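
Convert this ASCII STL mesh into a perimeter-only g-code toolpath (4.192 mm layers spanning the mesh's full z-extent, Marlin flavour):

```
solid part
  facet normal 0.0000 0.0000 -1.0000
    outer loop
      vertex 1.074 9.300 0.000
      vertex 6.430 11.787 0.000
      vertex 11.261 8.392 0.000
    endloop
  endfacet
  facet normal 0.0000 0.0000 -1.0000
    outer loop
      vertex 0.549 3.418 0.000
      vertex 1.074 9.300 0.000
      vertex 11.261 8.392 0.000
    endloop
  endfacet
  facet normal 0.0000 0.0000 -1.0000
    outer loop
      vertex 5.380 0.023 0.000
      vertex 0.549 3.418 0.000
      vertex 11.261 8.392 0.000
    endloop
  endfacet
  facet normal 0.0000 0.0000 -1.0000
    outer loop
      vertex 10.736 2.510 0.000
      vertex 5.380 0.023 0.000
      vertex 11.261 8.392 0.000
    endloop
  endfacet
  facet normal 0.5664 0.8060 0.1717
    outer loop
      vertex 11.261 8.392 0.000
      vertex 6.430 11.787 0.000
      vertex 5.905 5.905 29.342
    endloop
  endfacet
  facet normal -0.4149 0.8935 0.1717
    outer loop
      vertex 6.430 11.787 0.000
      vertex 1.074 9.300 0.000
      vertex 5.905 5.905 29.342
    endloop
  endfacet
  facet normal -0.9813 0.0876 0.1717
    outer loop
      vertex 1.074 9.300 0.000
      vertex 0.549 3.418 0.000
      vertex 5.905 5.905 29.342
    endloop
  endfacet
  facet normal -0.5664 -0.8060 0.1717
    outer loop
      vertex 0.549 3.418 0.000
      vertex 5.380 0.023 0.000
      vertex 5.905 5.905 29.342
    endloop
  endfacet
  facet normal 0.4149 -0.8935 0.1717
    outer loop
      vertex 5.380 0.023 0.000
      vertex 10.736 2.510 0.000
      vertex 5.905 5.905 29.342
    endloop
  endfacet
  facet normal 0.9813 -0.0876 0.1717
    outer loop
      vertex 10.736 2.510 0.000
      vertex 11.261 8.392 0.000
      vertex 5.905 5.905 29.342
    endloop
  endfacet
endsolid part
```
; perimeter-only toolpath
G21 ; units = mm
G90 ; absolute positioning
G28 ; home
; layer 1
G0 Z4.192
G0 X10.496 Y8.037
G1 X6.355 Y10.947
G1 X1.764 Y8.815
G1 X1.314 Y3.773
G1 X5.455 Y0.863
G1 X10.046 Y2.995
G1 X10.496 Y8.037
; layer 2
G0 Z8.383
G0 X9.731 Y7.681
G1 X6.280 Y10.106
G1 X2.454 Y8.330
G1 X2.079 Y4.129
G1 X5.530 Y1.704
G1 X9.356 Y3.480
G1 X9.731 Y7.681
; layer 3
G0 Z12.575
G0 X8.966 Y7.326
G1 X6.205 Y9.266
G1 X3.144 Y7.845
G1 X2.844 Y4.484
G1 X5.605 Y2.544
G1 X8.666 Y3.965
G1 X8.966 Y7.326
; layer 4
G0 Z16.767
G0 X8.200 Y6.971
G1 X6.130 Y8.426
G1 X3.835 Y7.360
G1 X3.610 Y4.839
G1 X5.680 Y3.384
G1 X7.975 Y4.450
G1 X8.200 Y6.971
; layer 5
G0 Z20.959
G0 X7.435 Y6.616
G1 X6.055 Y7.586
G1 X4.525 Y6.875
G1 X4.375 Y5.194
G1 X5.755 Y4.224
G1 X7.285 Y4.935
G1 X7.435 Y6.616
; layer 6
G0 Z25.150
G0 X6.670 Y6.260
G1 X5.980 Y6.745
G1 X5.215 Y6.390
G1 X5.140 Y5.550
G1 X5.830 Y5.065
G1 X6.595 Y5.420
G1 X6.670 Y6.260
M2 ; end

The solid is a regular 6-sided pyramid, base circumscribed radius ≈ 5.91 mm, apex at z ≈ 29.3 mm. Slicing at Δz = 4.192 mm — 7 equal slices spanning the solid's height, so layer i sits at z = i·h/7 — gives 6 non-empty perimeters. Each is a 6-segment closed polygon; G0 lifts to the layer z and rapids to the start vertex, then G1 traces the edges. The cross-section shrinks linearly with z (the slice at the apex is degenerate and omitted).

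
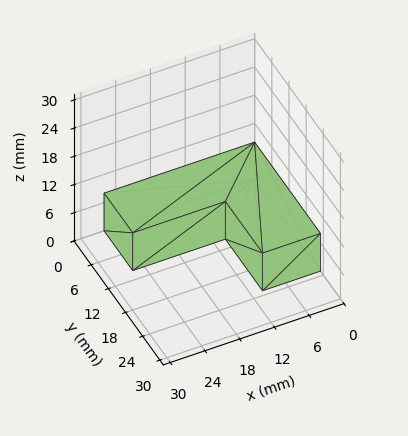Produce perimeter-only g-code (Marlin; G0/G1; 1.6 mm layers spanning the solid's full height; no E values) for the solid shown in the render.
Reading the render: the shape is an L-shaped prism: outer 26 × 23 mm, arm thicknesses ≈ 10 mm (horizontal) and 10 mm (vertical), extruded 8 mm in z (dimensions read to the nearest mm from the axis ticks). For the g-code, the solid's height is divided into equal slices at the stated Δz and each level perimeter traced with G1 moves after a G0 lift.

; perimeter-only toolpath
G21 ; units = mm
G90 ; absolute positioning
G28 ; home
; layer 1
G0 Z1.6
G0 X0.0 Y0.0
G1 X26.0 Y0.0
G1 X26.0 Y10.0
G1 X10.0 Y10.0
G1 X10.0 Y23.0
G1 X0.0 Y23.0
G1 X0.0 Y0.0
; layer 2
G0 Z3.2
G0 X0.0 Y0.0
G1 X26.0 Y0.0
G1 X26.0 Y10.0
G1 X10.0 Y10.0
G1 X10.0 Y23.0
G1 X0.0 Y23.0
G1 X0.0 Y0.0
; layer 3
G0 Z4.8
G0 X0.0 Y0.0
G1 X26.0 Y0.0
G1 X26.0 Y10.0
G1 X10.0 Y10.0
G1 X10.0 Y23.0
G1 X0.0 Y23.0
G1 X0.0 Y0.0
; layer 4
G0 Z6.4
G0 X0.0 Y0.0
G1 X26.0 Y0.0
G1 X26.0 Y10.0
G1 X10.0 Y10.0
G1 X10.0 Y23.0
G1 X0.0 Y23.0
G1 X0.0 Y0.0
; layer 5
G0 Z8.0
G0 X0.0 Y0.0
G1 X26.0 Y0.0
G1 X26.0 Y10.0
G1 X10.0 Y10.0
G1 X10.0 Y23.0
G1 X0.0 Y23.0
G1 X0.0 Y0.0
M2 ; end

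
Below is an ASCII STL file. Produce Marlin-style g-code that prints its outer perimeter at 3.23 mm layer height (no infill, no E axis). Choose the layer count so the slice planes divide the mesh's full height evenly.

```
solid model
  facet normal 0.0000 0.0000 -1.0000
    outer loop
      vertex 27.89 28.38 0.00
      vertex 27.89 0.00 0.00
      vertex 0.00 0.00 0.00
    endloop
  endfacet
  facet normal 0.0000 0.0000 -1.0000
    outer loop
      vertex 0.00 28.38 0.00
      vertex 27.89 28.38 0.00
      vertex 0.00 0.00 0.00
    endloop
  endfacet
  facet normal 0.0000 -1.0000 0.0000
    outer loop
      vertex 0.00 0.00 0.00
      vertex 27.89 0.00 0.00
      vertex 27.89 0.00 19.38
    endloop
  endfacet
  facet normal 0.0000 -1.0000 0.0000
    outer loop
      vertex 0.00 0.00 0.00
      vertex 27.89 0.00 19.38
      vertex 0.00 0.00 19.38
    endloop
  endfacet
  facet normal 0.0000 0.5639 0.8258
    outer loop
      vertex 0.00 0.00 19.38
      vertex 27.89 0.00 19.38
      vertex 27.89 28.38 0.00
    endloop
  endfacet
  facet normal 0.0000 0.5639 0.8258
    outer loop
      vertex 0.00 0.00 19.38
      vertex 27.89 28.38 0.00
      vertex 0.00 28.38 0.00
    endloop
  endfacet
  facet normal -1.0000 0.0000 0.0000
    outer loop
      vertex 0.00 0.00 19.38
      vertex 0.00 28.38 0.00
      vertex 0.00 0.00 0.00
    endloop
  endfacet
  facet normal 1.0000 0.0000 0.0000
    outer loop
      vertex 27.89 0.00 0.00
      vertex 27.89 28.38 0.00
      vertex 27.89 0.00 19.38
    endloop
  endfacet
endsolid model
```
; perimeter-only toolpath
G21 ; units = mm
G90 ; absolute positioning
G28 ; home
; layer 1
G0 Z3.23
G0 X0.00 Y0.00
G1 X27.89 Y0.00
G1 X27.89 Y23.65
G1 X0.00 Y23.65
G1 X0.00 Y0.00
; layer 2
G0 Z6.46
G0 X0.00 Y0.00
G1 X27.89 Y0.00
G1 X27.89 Y18.92
G1 X0.00 Y18.92
G1 X0.00 Y0.00
; layer 3
G0 Z9.69
G0 X0.00 Y0.00
G1 X27.89 Y0.00
G1 X27.89 Y14.19
G1 X0.00 Y14.19
G1 X0.00 Y0.00
; layer 4
G0 Z12.92
G0 X0.00 Y0.00
G1 X27.89 Y0.00
G1 X27.89 Y9.46
G1 X0.00 Y9.46
G1 X0.00 Y0.00
; layer 5
G0 Z16.15
G0 X0.00 Y0.00
G1 X27.89 Y0.00
G1 X27.89 Y4.73
G1 X0.00 Y4.73
G1 X0.00 Y0.00
M2 ; end

The solid is a wedge (ramp): 27.9 × 28.4 mm base, rising to 19.4 mm along the y=0 edge and sloping linearly to z=0 at y=28.4. Slicing at Δz = 3.23 mm — 6 equal slices spanning the solid's height, so layer i sits at z = i·h/6 — gives 5 non-empty perimeters. Each is a 4-segment closed polygon; G0 lifts to the layer z and rapids to the start vertex, then G1 traces the edges. The cross-section shrinks linearly with z (the slice at the apex is degenerate and omitted).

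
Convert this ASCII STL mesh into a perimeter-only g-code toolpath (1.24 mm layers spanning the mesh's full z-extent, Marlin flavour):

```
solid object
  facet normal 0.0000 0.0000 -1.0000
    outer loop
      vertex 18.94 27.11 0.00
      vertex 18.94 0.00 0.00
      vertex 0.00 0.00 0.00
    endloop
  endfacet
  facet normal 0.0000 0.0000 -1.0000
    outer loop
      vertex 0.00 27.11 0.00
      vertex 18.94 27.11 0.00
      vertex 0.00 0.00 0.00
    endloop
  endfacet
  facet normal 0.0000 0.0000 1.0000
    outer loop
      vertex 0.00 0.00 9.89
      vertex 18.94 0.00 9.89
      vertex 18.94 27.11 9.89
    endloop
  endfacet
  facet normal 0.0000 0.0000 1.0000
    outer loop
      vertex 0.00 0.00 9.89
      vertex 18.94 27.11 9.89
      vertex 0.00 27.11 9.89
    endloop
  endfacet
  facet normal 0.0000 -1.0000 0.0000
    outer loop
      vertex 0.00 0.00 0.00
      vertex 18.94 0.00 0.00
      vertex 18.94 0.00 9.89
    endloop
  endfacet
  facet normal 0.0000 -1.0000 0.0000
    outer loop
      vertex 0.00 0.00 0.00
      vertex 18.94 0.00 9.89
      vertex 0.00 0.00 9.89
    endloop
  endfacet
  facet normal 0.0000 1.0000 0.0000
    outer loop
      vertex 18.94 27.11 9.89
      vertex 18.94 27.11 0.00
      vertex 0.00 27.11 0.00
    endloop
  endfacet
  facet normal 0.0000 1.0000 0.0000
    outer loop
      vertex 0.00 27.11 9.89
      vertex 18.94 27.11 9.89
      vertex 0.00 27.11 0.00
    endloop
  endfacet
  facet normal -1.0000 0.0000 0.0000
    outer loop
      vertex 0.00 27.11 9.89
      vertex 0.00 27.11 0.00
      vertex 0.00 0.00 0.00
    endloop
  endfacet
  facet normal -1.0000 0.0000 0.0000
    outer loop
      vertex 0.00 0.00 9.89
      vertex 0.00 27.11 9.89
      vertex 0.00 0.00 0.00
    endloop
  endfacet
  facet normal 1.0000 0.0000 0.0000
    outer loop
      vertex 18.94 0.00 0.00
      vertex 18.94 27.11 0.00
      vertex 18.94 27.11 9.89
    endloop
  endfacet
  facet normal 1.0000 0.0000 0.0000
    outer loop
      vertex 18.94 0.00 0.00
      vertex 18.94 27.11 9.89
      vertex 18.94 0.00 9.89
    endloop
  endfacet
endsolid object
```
; perimeter-only toolpath
G21 ; units = mm
G90 ; absolute positioning
G28 ; home
; layer 1
G0 Z1.24
G0 X0.00 Y0.00
G1 X18.94 Y0.00
G1 X18.94 Y27.11
G1 X0.00 Y27.11
G1 X0.00 Y0.00
; layer 2
G0 Z2.47
G0 X0.00 Y0.00
G1 X18.94 Y0.00
G1 X18.94 Y27.11
G1 X0.00 Y27.11
G1 X0.00 Y0.00
; layer 3
G0 Z3.71
G0 X0.00 Y0.00
G1 X18.94 Y0.00
G1 X18.94 Y27.11
G1 X0.00 Y27.11
G1 X0.00 Y0.00
; layer 4
G0 Z4.95
G0 X0.00 Y0.00
G1 X18.94 Y0.00
G1 X18.94 Y27.11
G1 X0.00 Y27.11
G1 X0.00 Y0.00
; layer 5
G0 Z6.18
G0 X0.00 Y0.00
G1 X18.94 Y0.00
G1 X18.94 Y27.11
G1 X0.00 Y27.11
G1 X0.00 Y0.00
; layer 6
G0 Z7.42
G0 X0.00 Y0.00
G1 X18.94 Y0.00
G1 X18.94 Y27.11
G1 X0.00 Y27.11
G1 X0.00 Y0.00
; layer 7
G0 Z8.65
G0 X0.00 Y0.00
G1 X18.94 Y0.00
G1 X18.94 Y27.11
G1 X0.00 Y27.11
G1 X0.00 Y0.00
; layer 8
G0 Z9.89
G0 X0.00 Y0.00
G1 X18.94 Y0.00
G1 X18.94 Y27.11
G1 X0.00 Y27.11
G1 X0.00 Y0.00
M2 ; end

The solid is a rectangular box, roughly 18.9 × 27.1 mm footprint and 9.89 mm tall. Slicing at Δz = 1.24 mm — 8 equal slices spanning the solid's height, so layer i sits at z = i·h/8 — gives 8 non-empty perimeters. Each is a 4-segment closed polygon; G0 lifts to the layer z and rapids to the start vertex, then G1 traces the edges.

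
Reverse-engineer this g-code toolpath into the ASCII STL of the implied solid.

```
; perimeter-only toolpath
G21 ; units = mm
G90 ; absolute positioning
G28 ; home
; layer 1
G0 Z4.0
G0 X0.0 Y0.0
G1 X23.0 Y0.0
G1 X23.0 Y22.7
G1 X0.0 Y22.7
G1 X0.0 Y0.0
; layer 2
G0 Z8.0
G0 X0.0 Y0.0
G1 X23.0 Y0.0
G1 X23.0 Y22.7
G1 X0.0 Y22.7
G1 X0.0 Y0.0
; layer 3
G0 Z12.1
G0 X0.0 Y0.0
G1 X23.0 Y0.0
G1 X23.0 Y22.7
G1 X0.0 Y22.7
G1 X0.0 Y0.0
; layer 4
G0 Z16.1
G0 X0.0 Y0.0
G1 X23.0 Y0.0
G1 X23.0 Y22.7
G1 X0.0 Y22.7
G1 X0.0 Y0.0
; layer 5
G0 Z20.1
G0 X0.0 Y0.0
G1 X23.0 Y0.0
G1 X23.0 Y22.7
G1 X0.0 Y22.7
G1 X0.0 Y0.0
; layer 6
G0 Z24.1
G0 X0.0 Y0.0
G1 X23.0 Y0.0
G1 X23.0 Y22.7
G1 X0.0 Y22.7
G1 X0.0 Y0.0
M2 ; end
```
solid part
  facet normal 0.0000 0.0000 -1.0000
    outer loop
      vertex 23.0 22.7 0.0
      vertex 23.0 0.0 0.0
      vertex 0.0 0.0 0.0
    endloop
  endfacet
  facet normal 0.0000 0.0000 -1.0000
    outer loop
      vertex 0.0 22.7 0.0
      vertex 23.0 22.7 0.0
      vertex 0.0 0.0 0.0
    endloop
  endfacet
  facet normal 0.0000 0.0000 1.0000
    outer loop
      vertex 0.0 0.0 24.1
      vertex 23.0 0.0 24.1
      vertex 23.0 22.7 24.1
    endloop
  endfacet
  facet normal 0.0000 0.0000 1.0000
    outer loop
      vertex 0.0 0.0 24.1
      vertex 23.0 22.7 24.1
      vertex 0.0 22.7 24.1
    endloop
  endfacet
  facet normal 0.0000 -1.0000 0.0000
    outer loop
      vertex 0.0 0.0 0.0
      vertex 23.0 0.0 0.0
      vertex 23.0 0.0 24.1
    endloop
  endfacet
  facet normal 0.0000 -1.0000 0.0000
    outer loop
      vertex 0.0 0.0 0.0
      vertex 23.0 0.0 24.1
      vertex 0.0 0.0 24.1
    endloop
  endfacet
  facet normal 0.0000 1.0000 0.0000
    outer loop
      vertex 23.0 22.7 24.1
      vertex 23.0 22.7 0.0
      vertex 0.0 22.7 0.0
    endloop
  endfacet
  facet normal 0.0000 1.0000 0.0000
    outer loop
      vertex 0.0 22.7 24.1
      vertex 23.0 22.7 24.1
      vertex 0.0 22.7 0.0
    endloop
  endfacet
  facet normal -1.0000 0.0000 0.0000
    outer loop
      vertex 0.0 22.7 24.1
      vertex 0.0 22.7 0.0
      vertex 0.0 0.0 0.0
    endloop
  endfacet
  facet normal -1.0000 0.0000 0.0000
    outer loop
      vertex 0.0 0.0 24.1
      vertex 0.0 22.7 24.1
      vertex 0.0 0.0 0.0
    endloop
  endfacet
  facet normal 1.0000 0.0000 0.0000
    outer loop
      vertex 23.0 0.0 0.0
      vertex 23.0 22.7 0.0
      vertex 23.0 22.7 24.1
    endloop
  endfacet
  facet normal 1.0000 0.0000 0.0000
    outer loop
      vertex 23.0 0.0 0.0
      vertex 23.0 22.7 24.1
      vertex 23.0 0.0 24.1
    endloop
  endfacet
endsolid part

The G0 Z moves step by Δz≈4.0 mm. Every layer's G1 loop is the same polygon, so the solid is a straight extrusion of it from z=0 to z≈24.1. Closing with flat bottom and top caps and triangulating gives 12 facets — a rectangular box, roughly 23 × 22.7 mm footprint and 24.1 mm tall.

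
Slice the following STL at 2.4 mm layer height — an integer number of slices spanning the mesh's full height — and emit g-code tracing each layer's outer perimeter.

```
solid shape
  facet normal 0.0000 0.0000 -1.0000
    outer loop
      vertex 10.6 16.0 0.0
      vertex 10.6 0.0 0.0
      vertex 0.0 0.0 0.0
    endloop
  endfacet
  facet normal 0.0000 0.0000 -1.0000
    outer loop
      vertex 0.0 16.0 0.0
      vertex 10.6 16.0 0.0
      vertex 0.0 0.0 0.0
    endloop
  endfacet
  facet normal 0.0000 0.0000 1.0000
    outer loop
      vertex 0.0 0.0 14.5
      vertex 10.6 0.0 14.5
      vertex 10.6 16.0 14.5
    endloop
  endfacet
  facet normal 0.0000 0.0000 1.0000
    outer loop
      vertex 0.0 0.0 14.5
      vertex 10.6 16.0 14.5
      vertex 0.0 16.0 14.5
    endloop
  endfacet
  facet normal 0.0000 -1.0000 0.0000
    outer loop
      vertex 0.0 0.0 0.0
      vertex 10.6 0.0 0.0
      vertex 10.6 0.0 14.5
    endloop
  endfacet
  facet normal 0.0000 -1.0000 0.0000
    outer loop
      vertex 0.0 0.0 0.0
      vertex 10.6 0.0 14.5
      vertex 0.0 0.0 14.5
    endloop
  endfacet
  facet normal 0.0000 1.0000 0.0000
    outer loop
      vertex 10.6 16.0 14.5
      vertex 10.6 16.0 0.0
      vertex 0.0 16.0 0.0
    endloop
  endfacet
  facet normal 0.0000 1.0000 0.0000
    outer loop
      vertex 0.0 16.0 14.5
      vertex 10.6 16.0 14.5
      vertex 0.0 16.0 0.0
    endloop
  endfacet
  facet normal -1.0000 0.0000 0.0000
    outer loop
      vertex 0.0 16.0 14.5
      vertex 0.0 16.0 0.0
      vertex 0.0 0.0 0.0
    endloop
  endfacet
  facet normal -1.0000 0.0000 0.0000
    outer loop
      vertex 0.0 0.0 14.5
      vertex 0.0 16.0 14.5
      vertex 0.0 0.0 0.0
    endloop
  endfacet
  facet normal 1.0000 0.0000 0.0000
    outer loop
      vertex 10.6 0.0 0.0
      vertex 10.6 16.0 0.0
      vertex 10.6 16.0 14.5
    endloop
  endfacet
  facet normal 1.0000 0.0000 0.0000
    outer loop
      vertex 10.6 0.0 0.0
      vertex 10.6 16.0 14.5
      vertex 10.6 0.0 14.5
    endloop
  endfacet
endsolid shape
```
; perimeter-only toolpath
G21 ; units = mm
G90 ; absolute positioning
G28 ; home
; layer 1
G0 Z2.4
G0 X0.0 Y0.0
G1 X10.6 Y0.0
G1 X10.6 Y16.0
G1 X0.0 Y16.0
G1 X0.0 Y0.0
; layer 2
G0 Z4.8
G0 X0.0 Y0.0
G1 X10.6 Y0.0
G1 X10.6 Y16.0
G1 X0.0 Y16.0
G1 X0.0 Y0.0
; layer 3
G0 Z7.2
G0 X0.0 Y0.0
G1 X10.6 Y0.0
G1 X10.6 Y16.0
G1 X0.0 Y16.0
G1 X0.0 Y0.0
; layer 4
G0 Z9.7
G0 X0.0 Y0.0
G1 X10.6 Y0.0
G1 X10.6 Y16.0
G1 X0.0 Y16.0
G1 X0.0 Y0.0
; layer 5
G0 Z12.1
G0 X0.0 Y0.0
G1 X10.6 Y0.0
G1 X10.6 Y16.0
G1 X0.0 Y16.0
G1 X0.0 Y0.0
; layer 6
G0 Z14.5
G0 X0.0 Y0.0
G1 X10.6 Y0.0
G1 X10.6 Y16.0
G1 X0.0 Y16.0
G1 X0.0 Y0.0
M2 ; end

The solid is a rectangular box, roughly 10.6 × 16 mm footprint and 14.5 mm tall. Slicing at Δz = 2.4 mm — 6 equal slices spanning the solid's height, so layer i sits at z = i·h/6 — gives 6 non-empty perimeters. Each is a 4-segment closed polygon; G0 lifts to the layer z and rapids to the start vertex, then G1 traces the edges.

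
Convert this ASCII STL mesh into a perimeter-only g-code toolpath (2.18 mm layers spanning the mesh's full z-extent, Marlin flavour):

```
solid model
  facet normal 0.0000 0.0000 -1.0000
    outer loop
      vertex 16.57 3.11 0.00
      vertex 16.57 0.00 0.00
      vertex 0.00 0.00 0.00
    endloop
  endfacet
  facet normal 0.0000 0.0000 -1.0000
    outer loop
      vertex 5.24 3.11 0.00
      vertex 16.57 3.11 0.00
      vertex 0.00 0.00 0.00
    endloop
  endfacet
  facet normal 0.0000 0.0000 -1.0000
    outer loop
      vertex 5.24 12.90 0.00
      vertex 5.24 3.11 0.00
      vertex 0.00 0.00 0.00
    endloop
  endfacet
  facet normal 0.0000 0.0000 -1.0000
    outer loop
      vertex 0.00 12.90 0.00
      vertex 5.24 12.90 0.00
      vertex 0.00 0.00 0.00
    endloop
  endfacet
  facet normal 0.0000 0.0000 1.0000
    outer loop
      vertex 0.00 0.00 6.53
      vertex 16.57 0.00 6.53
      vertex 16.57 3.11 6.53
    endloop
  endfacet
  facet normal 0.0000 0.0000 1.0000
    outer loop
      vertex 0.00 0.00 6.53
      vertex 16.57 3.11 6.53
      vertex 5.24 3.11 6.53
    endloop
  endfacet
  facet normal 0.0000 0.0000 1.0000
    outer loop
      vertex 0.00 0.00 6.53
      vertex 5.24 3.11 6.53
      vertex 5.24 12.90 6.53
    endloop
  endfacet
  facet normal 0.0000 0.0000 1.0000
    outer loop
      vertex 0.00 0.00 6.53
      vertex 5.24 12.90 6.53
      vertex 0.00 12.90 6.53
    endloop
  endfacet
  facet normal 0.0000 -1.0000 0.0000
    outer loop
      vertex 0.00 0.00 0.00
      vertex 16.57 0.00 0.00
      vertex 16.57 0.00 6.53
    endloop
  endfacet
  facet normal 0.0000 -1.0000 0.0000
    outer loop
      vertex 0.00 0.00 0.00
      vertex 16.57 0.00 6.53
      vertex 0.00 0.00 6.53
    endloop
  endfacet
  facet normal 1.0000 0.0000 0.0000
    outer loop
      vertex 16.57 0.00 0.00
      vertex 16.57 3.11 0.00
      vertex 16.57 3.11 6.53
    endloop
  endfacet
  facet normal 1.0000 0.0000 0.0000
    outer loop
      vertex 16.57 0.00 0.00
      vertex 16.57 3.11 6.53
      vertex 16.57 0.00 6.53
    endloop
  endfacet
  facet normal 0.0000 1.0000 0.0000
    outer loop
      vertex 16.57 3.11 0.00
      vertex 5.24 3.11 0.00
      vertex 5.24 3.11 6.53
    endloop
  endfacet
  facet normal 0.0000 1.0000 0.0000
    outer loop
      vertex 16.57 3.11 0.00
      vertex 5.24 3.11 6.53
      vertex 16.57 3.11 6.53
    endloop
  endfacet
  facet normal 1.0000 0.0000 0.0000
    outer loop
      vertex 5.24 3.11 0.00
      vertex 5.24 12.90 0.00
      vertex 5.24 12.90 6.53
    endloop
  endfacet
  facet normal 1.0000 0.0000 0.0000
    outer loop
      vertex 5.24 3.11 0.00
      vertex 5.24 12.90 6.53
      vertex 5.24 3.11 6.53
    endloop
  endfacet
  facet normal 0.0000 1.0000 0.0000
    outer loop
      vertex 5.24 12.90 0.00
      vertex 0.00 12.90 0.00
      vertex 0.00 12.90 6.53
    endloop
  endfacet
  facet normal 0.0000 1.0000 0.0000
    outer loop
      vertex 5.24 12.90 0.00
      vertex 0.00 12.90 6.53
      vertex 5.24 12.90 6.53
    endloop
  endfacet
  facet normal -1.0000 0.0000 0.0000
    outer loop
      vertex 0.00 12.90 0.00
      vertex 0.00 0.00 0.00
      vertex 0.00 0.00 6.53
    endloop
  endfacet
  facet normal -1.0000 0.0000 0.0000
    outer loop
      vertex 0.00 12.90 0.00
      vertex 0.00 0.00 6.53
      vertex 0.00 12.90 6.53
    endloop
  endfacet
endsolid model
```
; perimeter-only toolpath
G21 ; units = mm
G90 ; absolute positioning
G28 ; home
; layer 1
G0 Z2.18
G0 X0.00 Y0.00
G1 X16.57 Y0.00
G1 X16.57 Y3.11
G1 X5.24 Y3.11
G1 X5.24 Y12.90
G1 X0.00 Y12.90
G1 X0.00 Y0.00
; layer 2
G0 Z4.35
G0 X0.00 Y0.00
G1 X16.57 Y0.00
G1 X16.57 Y3.11
G1 X5.24 Y3.11
G1 X5.24 Y12.90
G1 X0.00 Y12.90
G1 X0.00 Y0.00
; layer 3
G0 Z6.53
G0 X0.00 Y0.00
G1 X16.57 Y0.00
G1 X16.57 Y3.11
G1 X5.24 Y3.11
G1 X5.24 Y12.90
G1 X0.00 Y12.90
G1 X0.00 Y0.00
M2 ; end

The solid is an L-shaped prism: outer 16.6 × 12.9 mm, arm thicknesses ≈ 3.11 mm (horizontal) and 5.24 mm (vertical), extruded 6.53 mm in z. Slicing at Δz = 2.18 mm — 3 equal slices spanning the solid's height, so layer i sits at z = i·h/3 — gives 3 non-empty perimeters. Each is a 6-segment closed polygon; G0 lifts to the layer z and rapids to the start vertex, then G1 traces the edges.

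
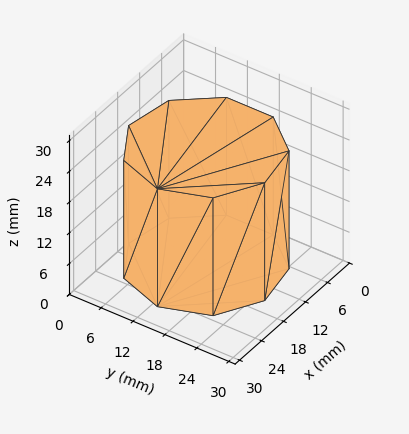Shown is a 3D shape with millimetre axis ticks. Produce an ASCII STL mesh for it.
Reading the render: the shape is a regular 9-sided prism (a cylinder approximated with 9 flat sides), circumscribed radius ≈ 13 mm, height ≈ 23 mm (dimensions read to the nearest mm from the axis ticks). For the STL, each face is triangulated and given an outward normal.

solid part
  facet normal 0.0000 0.0000 -1.0000
    outer loop
      vertex 15.3 25.8 0.0
      vertex 23.0 21.4 0.0
      vertex 26.0 13.0 0.0
    endloop
  endfacet
  facet normal 0.0000 0.0000 -1.0000
    outer loop
      vertex 6.5 24.3 0.0
      vertex 15.3 25.8 0.0
      vertex 26.0 13.0 0.0
    endloop
  endfacet
  facet normal 0.0000 0.0000 -1.0000
    outer loop
      vertex 0.8 17.4 0.0
      vertex 6.5 24.3 0.0
      vertex 26.0 13.0 0.0
    endloop
  endfacet
  facet normal 0.0000 0.0000 -1.0000
    outer loop
      vertex 0.8 8.6 0.0
      vertex 0.8 17.4 0.0
      vertex 26.0 13.0 0.0
    endloop
  endfacet
  facet normal 0.0000 0.0000 -1.0000
    outer loop
      vertex 6.5 1.7 0.0
      vertex 0.8 8.6 0.0
      vertex 26.0 13.0 0.0
    endloop
  endfacet
  facet normal 0.0000 0.0000 -1.0000
    outer loop
      vertex 15.3 0.2 0.0
      vertex 6.5 1.7 0.0
      vertex 26.0 13.0 0.0
    endloop
  endfacet
  facet normal 0.0000 0.0000 -1.0000
    outer loop
      vertex 23.0 4.6 0.0
      vertex 15.3 0.2 0.0
      vertex 26.0 13.0 0.0
    endloop
  endfacet
  facet normal 0.0000 0.0000 1.0000
    outer loop
      vertex 26.0 13.0 23.0
      vertex 23.0 21.4 23.0
      vertex 15.3 25.8 23.0
    endloop
  endfacet
  facet normal 0.0000 0.0000 1.0000
    outer loop
      vertex 26.0 13.0 23.0
      vertex 15.3 25.8 23.0
      vertex 6.5 24.3 23.0
    endloop
  endfacet
  facet normal 0.0000 0.0000 1.0000
    outer loop
      vertex 26.0 13.0 23.0
      vertex 6.5 24.3 23.0
      vertex 0.8 17.4 23.0
    endloop
  endfacet
  facet normal 0.0000 0.0000 1.0000
    outer loop
      vertex 26.0 13.0 23.0
      vertex 0.8 17.4 23.0
      vertex 0.8 8.6 23.0
    endloop
  endfacet
  facet normal 0.0000 0.0000 1.0000
    outer loop
      vertex 26.0 13.0 23.0
      vertex 0.8 8.6 23.0
      vertex 6.5 1.7 23.0
    endloop
  endfacet
  facet normal 0.0000 0.0000 1.0000
    outer loop
      vertex 26.0 13.0 23.0
      vertex 6.5 1.7 23.0
      vertex 15.3 0.2 23.0
    endloop
  endfacet
  facet normal 0.0000 0.0000 1.0000
    outer loop
      vertex 26.0 13.0 23.0
      vertex 15.3 0.2 23.0
      vertex 23.0 4.6 23.0
    endloop
  endfacet
  facet normal 0.9417 0.3363 0.0000
    outer loop
      vertex 26.0 13.0 0.0
      vertex 23.0 21.4 0.0
      vertex 23.0 21.4 23.0
    endloop
  endfacet
  facet normal 0.9417 0.3363 0.0000
    outer loop
      vertex 26.0 13.0 0.0
      vertex 23.0 21.4 23.0
      vertex 26.0 13.0 23.0
    endloop
  endfacet
  facet normal 0.4961 0.8682 0.0000
    outer loop
      vertex 23.0 21.4 0.0
      vertex 15.3 25.8 0.0
      vertex 15.3 25.8 23.0
    endloop
  endfacet
  facet normal 0.4961 0.8682 0.0000
    outer loop
      vertex 23.0 21.4 0.0
      vertex 15.3 25.8 23.0
      vertex 23.0 21.4 23.0
    endloop
  endfacet
  facet normal -0.1680 0.9858 0.0000
    outer loop
      vertex 15.3 25.8 0.0
      vertex 6.5 24.3 0.0
      vertex 6.5 24.3 23.0
    endloop
  endfacet
  facet normal -0.1680 0.9858 0.0000
    outer loop
      vertex 15.3 25.8 0.0
      vertex 6.5 24.3 23.0
      vertex 15.3 25.8 23.0
    endloop
  endfacet
  facet normal -0.7710 0.6369 0.0000
    outer loop
      vertex 6.5 24.3 0.0
      vertex 0.8 17.4 0.0
      vertex 0.8 17.4 23.0
    endloop
  endfacet
  facet normal -0.7710 0.6369 0.0000
    outer loop
      vertex 6.5 24.3 0.0
      vertex 0.8 17.4 23.0
      vertex 6.5 24.3 23.0
    endloop
  endfacet
  facet normal -1.0000 0.0000 0.0000
    outer loop
      vertex 0.8 17.4 0.0
      vertex 0.8 8.6 0.0
      vertex 0.8 8.6 23.0
    endloop
  endfacet
  facet normal -1.0000 0.0000 0.0000
    outer loop
      vertex 0.8 17.4 0.0
      vertex 0.8 8.6 23.0
      vertex 0.8 17.4 23.0
    endloop
  endfacet
  facet normal -0.7710 -0.6369 0.0000
    outer loop
      vertex 0.8 8.6 0.0
      vertex 6.5 1.7 0.0
      vertex 6.5 1.7 23.0
    endloop
  endfacet
  facet normal -0.7710 -0.6369 0.0000
    outer loop
      vertex 0.8 8.6 0.0
      vertex 6.5 1.7 23.0
      vertex 0.8 8.6 23.0
    endloop
  endfacet
  facet normal -0.1680 -0.9858 0.0000
    outer loop
      vertex 6.5 1.7 0.0
      vertex 15.3 0.2 0.0
      vertex 15.3 0.2 23.0
    endloop
  endfacet
  facet normal -0.1680 -0.9858 0.0000
    outer loop
      vertex 6.5 1.7 0.0
      vertex 15.3 0.2 23.0
      vertex 6.5 1.7 23.0
    endloop
  endfacet
  facet normal 0.4961 -0.8682 0.0000
    outer loop
      vertex 15.3 0.2 0.0
      vertex 23.0 4.6 0.0
      vertex 23.0 4.6 23.0
    endloop
  endfacet
  facet normal 0.4961 -0.8682 0.0000
    outer loop
      vertex 15.3 0.2 0.0
      vertex 23.0 4.6 23.0
      vertex 15.3 0.2 23.0
    endloop
  endfacet
  facet normal 0.9417 -0.3363 0.0000
    outer loop
      vertex 23.0 4.6 0.0
      vertex 26.0 13.0 0.0
      vertex 26.0 13.0 23.0
    endloop
  endfacet
  facet normal 0.9417 -0.3363 0.0000
    outer loop
      vertex 23.0 4.6 0.0
      vertex 26.0 13.0 23.0
      vertex 23.0 4.6 23.0
    endloop
  endfacet
endsolid part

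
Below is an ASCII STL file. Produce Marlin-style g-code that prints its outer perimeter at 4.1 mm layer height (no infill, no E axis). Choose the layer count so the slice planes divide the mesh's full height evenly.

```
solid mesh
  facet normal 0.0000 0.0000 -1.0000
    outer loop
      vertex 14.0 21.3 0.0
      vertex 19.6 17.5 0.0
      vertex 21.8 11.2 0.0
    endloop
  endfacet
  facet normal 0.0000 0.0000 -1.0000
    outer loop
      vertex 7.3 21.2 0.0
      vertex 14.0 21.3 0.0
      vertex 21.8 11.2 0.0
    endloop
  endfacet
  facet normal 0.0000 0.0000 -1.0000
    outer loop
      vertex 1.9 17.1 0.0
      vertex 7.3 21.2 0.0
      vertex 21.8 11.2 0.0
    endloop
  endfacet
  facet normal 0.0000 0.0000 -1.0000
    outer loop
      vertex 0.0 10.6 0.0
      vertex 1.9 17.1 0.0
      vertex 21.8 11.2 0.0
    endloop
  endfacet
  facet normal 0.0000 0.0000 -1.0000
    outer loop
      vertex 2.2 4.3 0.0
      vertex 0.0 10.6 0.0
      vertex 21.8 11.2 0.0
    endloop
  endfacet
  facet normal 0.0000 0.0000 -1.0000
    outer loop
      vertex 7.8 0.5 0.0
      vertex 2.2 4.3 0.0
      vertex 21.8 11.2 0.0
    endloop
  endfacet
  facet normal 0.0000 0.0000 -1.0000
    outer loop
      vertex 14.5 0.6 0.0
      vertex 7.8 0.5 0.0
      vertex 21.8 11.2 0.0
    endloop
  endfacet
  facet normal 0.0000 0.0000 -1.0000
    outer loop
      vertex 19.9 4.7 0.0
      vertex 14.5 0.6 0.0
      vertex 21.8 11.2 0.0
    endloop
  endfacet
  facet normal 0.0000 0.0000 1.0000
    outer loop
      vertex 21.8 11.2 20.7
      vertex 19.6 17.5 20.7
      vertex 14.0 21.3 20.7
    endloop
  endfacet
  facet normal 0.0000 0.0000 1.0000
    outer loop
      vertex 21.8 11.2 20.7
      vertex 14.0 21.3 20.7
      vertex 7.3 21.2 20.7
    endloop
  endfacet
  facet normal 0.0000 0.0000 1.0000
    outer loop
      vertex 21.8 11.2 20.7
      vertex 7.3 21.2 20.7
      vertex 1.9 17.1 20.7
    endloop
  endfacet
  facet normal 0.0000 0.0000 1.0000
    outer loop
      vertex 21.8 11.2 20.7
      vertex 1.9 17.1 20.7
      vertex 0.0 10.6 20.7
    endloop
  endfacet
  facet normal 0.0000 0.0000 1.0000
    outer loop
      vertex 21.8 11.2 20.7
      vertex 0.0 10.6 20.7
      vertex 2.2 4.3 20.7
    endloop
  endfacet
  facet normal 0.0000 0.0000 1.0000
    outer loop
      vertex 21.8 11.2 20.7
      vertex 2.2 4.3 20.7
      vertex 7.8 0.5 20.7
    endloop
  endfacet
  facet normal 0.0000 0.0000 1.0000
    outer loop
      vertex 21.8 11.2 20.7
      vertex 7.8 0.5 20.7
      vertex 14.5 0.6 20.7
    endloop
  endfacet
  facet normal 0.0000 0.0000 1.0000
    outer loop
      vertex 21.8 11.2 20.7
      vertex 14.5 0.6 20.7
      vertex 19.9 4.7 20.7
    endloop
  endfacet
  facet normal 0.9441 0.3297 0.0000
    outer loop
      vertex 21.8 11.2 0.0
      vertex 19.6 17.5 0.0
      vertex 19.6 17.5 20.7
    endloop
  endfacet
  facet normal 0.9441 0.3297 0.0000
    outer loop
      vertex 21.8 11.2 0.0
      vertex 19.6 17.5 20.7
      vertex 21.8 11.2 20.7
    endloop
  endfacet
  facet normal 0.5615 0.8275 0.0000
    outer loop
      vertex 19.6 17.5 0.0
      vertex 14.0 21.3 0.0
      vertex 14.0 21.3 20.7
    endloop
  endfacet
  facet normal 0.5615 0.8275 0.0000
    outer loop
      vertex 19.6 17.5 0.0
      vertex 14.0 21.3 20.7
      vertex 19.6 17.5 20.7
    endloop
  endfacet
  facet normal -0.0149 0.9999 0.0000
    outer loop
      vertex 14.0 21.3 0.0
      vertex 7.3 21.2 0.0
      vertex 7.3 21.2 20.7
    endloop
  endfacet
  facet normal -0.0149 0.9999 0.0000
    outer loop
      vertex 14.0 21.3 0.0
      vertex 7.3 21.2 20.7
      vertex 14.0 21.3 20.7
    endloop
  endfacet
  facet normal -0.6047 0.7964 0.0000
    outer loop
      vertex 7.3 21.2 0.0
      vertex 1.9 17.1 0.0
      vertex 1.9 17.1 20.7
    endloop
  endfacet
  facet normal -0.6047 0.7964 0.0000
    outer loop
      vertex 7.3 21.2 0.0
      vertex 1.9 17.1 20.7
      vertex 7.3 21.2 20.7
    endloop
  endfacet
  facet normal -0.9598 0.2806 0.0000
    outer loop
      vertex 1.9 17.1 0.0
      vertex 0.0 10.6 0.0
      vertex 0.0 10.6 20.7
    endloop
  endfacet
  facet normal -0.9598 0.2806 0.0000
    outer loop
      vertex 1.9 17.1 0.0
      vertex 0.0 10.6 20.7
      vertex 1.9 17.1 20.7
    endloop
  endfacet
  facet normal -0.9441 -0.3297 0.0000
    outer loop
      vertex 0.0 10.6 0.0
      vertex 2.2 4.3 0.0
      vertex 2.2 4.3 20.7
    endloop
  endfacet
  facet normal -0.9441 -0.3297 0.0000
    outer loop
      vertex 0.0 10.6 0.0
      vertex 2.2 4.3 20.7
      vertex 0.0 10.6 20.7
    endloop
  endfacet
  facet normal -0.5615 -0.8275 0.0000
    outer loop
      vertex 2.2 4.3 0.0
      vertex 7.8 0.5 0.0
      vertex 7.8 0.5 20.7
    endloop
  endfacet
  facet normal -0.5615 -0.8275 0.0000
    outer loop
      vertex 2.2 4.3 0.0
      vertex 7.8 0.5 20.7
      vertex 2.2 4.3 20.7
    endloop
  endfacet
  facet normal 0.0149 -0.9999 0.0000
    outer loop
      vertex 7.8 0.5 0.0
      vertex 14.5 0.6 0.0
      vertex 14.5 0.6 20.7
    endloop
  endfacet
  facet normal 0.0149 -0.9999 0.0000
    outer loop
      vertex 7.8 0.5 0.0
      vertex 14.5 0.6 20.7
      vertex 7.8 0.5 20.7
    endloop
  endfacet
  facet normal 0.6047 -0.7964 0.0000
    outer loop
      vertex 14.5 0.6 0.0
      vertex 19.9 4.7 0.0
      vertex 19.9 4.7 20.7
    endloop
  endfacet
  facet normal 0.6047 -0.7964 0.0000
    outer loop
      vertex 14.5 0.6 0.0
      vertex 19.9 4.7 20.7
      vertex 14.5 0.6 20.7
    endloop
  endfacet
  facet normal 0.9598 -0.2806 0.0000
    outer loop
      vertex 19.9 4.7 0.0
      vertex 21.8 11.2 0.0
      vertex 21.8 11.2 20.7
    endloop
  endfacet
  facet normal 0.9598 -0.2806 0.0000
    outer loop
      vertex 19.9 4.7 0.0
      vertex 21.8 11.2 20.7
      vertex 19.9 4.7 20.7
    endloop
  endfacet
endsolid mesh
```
; perimeter-only toolpath
G21 ; units = mm
G90 ; absolute positioning
G28 ; home
; layer 1
G0 Z4.1
G0 X21.8 Y11.2
G1 X19.6 Y17.5
G1 X14.0 Y21.3
G1 X7.3 Y21.2
G1 X1.9 Y17.1
G1 X0.0 Y10.6
G1 X2.2 Y4.3
G1 X7.8 Y0.5
G1 X14.5 Y0.6
G1 X19.9 Y4.7
G1 X21.8 Y11.2
; layer 2
G0 Z8.3
G0 X21.8 Y11.2
G1 X19.6 Y17.5
G1 X14.0 Y21.3
G1 X7.3 Y21.2
G1 X1.9 Y17.1
G1 X0.0 Y10.6
G1 X2.2 Y4.3
G1 X7.8 Y0.5
G1 X14.5 Y0.6
G1 X19.9 Y4.7
G1 X21.8 Y11.2
; layer 3
G0 Z12.4
G0 X21.8 Y11.2
G1 X19.6 Y17.5
G1 X14.0 Y21.3
G1 X7.3 Y21.2
G1 X1.9 Y17.1
G1 X0.0 Y10.6
G1 X2.2 Y4.3
G1 X7.8 Y0.5
G1 X14.5 Y0.6
G1 X19.9 Y4.7
G1 X21.8 Y11.2
; layer 4
G0 Z16.6
G0 X21.8 Y11.2
G1 X19.6 Y17.5
G1 X14.0 Y21.3
G1 X7.3 Y21.2
G1 X1.9 Y17.1
G1 X0.0 Y10.6
G1 X2.2 Y4.3
G1 X7.8 Y0.5
G1 X14.5 Y0.6
G1 X19.9 Y4.7
G1 X21.8 Y11.2
; layer 5
G0 Z20.7
G0 X21.8 Y11.2
G1 X19.6 Y17.5
G1 X14.0 Y21.3
G1 X7.3 Y21.2
G1 X1.9 Y17.1
G1 X0.0 Y10.6
G1 X2.2 Y4.3
G1 X7.8 Y0.5
G1 X14.5 Y0.6
G1 X19.9 Y4.7
G1 X21.8 Y11.2
M2 ; end

The solid is a regular 10-sided prism (a cylinder approximated with 10 flat sides), circumscribed radius ≈ 10.9 mm, height ≈ 20.7 mm. Slicing at Δz = 4.1 mm — 5 equal slices spanning the solid's height, so layer i sits at z = i·h/5 — gives 5 non-empty perimeters. Each is a 10-segment closed polygon; G0 lifts to the layer z and rapids to the start vertex, then G1 traces the edges.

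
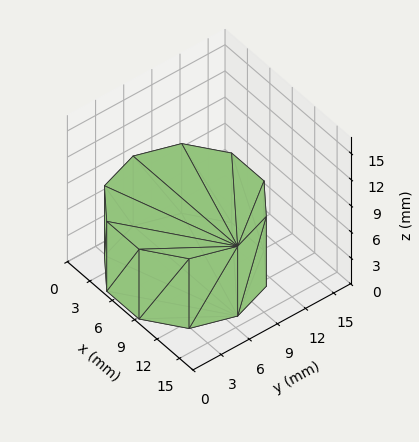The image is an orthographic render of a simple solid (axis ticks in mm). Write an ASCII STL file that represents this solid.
Reading the render: the shape is a regular 10-sided prism (a cylinder approximated with 10 flat sides), circumscribed radius ≈ 7 mm, height ≈ 8 mm (dimensions read to the nearest mm from the axis ticks). For the STL, each face is triangulated and given an outward normal.

solid part
  facet normal 0.0000 0.0000 -1.0000
    outer loop
      vertex 9.163 13.657 0.000
      vertex 12.663 11.114 0.000
      vertex 14.000 7.000 0.000
    endloop
  endfacet
  facet normal 0.0000 0.0000 -1.0000
    outer loop
      vertex 4.837 13.657 0.000
      vertex 9.163 13.657 0.000
      vertex 14.000 7.000 0.000
    endloop
  endfacet
  facet normal 0.0000 0.0000 -1.0000
    outer loop
      vertex 1.337 11.114 0.000
      vertex 4.837 13.657 0.000
      vertex 14.000 7.000 0.000
    endloop
  endfacet
  facet normal 0.0000 0.0000 -1.0000
    outer loop
      vertex 0.000 7.000 0.000
      vertex 1.337 11.114 0.000
      vertex 14.000 7.000 0.000
    endloop
  endfacet
  facet normal 0.0000 0.0000 -1.0000
    outer loop
      vertex 1.337 2.886 0.000
      vertex 0.000 7.000 0.000
      vertex 14.000 7.000 0.000
    endloop
  endfacet
  facet normal 0.0000 0.0000 -1.0000
    outer loop
      vertex 4.837 0.343 0.000
      vertex 1.337 2.886 0.000
      vertex 14.000 7.000 0.000
    endloop
  endfacet
  facet normal 0.0000 0.0000 -1.0000
    outer loop
      vertex 9.163 0.343 0.000
      vertex 4.837 0.343 0.000
      vertex 14.000 7.000 0.000
    endloop
  endfacet
  facet normal 0.0000 0.0000 -1.0000
    outer loop
      vertex 12.663 2.886 0.000
      vertex 9.163 0.343 0.000
      vertex 14.000 7.000 0.000
    endloop
  endfacet
  facet normal 0.0000 0.0000 1.0000
    outer loop
      vertex 14.000 7.000 8.000
      vertex 12.663 11.114 8.000
      vertex 9.163 13.657 8.000
    endloop
  endfacet
  facet normal 0.0000 0.0000 1.0000
    outer loop
      vertex 14.000 7.000 8.000
      vertex 9.163 13.657 8.000
      vertex 4.837 13.657 8.000
    endloop
  endfacet
  facet normal 0.0000 0.0000 1.0000
    outer loop
      vertex 14.000 7.000 8.000
      vertex 4.837 13.657 8.000
      vertex 1.337 11.114 8.000
    endloop
  endfacet
  facet normal 0.0000 0.0000 1.0000
    outer loop
      vertex 14.000 7.000 8.000
      vertex 1.337 11.114 8.000
      vertex 0.000 7.000 8.000
    endloop
  endfacet
  facet normal 0.0000 0.0000 1.0000
    outer loop
      vertex 14.000 7.000 8.000
      vertex 0.000 7.000 8.000
      vertex 1.337 2.886 8.000
    endloop
  endfacet
  facet normal 0.0000 0.0000 1.0000
    outer loop
      vertex 14.000 7.000 8.000
      vertex 1.337 2.886 8.000
      vertex 4.837 0.343 8.000
    endloop
  endfacet
  facet normal 0.0000 0.0000 1.0000
    outer loop
      vertex 14.000 7.000 8.000
      vertex 4.837 0.343 8.000
      vertex 9.163 0.343 8.000
    endloop
  endfacet
  facet normal 0.0000 0.0000 1.0000
    outer loop
      vertex 14.000 7.000 8.000
      vertex 9.163 0.343 8.000
      vertex 12.663 2.886 8.000
    endloop
  endfacet
  facet normal 0.9510 0.3091 0.0000
    outer loop
      vertex 14.000 7.000 0.000
      vertex 12.663 11.114 0.000
      vertex 12.663 11.114 8.000
    endloop
  endfacet
  facet normal 0.9510 0.3091 0.0000
    outer loop
      vertex 14.000 7.000 0.000
      vertex 12.663 11.114 8.000
      vertex 14.000 7.000 8.000
    endloop
  endfacet
  facet normal 0.5878 0.8090 0.0000
    outer loop
      vertex 12.663 11.114 0.000
      vertex 9.163 13.657 0.000
      vertex 9.163 13.657 8.000
    endloop
  endfacet
  facet normal 0.5878 0.8090 0.0000
    outer loop
      vertex 12.663 11.114 0.000
      vertex 9.163 13.657 8.000
      vertex 12.663 11.114 8.000
    endloop
  endfacet
  facet normal 0.0000 1.0000 0.0000
    outer loop
      vertex 9.163 13.657 0.000
      vertex 4.837 13.657 0.000
      vertex 4.837 13.657 8.000
    endloop
  endfacet
  facet normal 0.0000 1.0000 0.0000
    outer loop
      vertex 9.163 13.657 0.000
      vertex 4.837 13.657 8.000
      vertex 9.163 13.657 8.000
    endloop
  endfacet
  facet normal -0.5878 0.8090 0.0000
    outer loop
      vertex 4.837 13.657 0.000
      vertex 1.337 11.114 0.000
      vertex 1.337 11.114 8.000
    endloop
  endfacet
  facet normal -0.5878 0.8090 0.0000
    outer loop
      vertex 4.837 13.657 0.000
      vertex 1.337 11.114 8.000
      vertex 4.837 13.657 8.000
    endloop
  endfacet
  facet normal -0.9510 0.3091 0.0000
    outer loop
      vertex 1.337 11.114 0.000
      vertex 0.000 7.000 0.000
      vertex 0.000 7.000 8.000
    endloop
  endfacet
  facet normal -0.9510 0.3091 0.0000
    outer loop
      vertex 1.337 11.114 0.000
      vertex 0.000 7.000 8.000
      vertex 1.337 11.114 8.000
    endloop
  endfacet
  facet normal -0.9510 -0.3091 0.0000
    outer loop
      vertex 0.000 7.000 0.000
      vertex 1.337 2.886 0.000
      vertex 1.337 2.886 8.000
    endloop
  endfacet
  facet normal -0.9510 -0.3091 0.0000
    outer loop
      vertex 0.000 7.000 0.000
      vertex 1.337 2.886 8.000
      vertex 0.000 7.000 8.000
    endloop
  endfacet
  facet normal -0.5878 -0.8090 0.0000
    outer loop
      vertex 1.337 2.886 0.000
      vertex 4.837 0.343 0.000
      vertex 4.837 0.343 8.000
    endloop
  endfacet
  facet normal -0.5878 -0.8090 0.0000
    outer loop
      vertex 1.337 2.886 0.000
      vertex 4.837 0.343 8.000
      vertex 1.337 2.886 8.000
    endloop
  endfacet
  facet normal 0.0000 -1.0000 0.0000
    outer loop
      vertex 4.837 0.343 0.000
      vertex 9.163 0.343 0.000
      vertex 9.163 0.343 8.000
    endloop
  endfacet
  facet normal 0.0000 -1.0000 0.0000
    outer loop
      vertex 4.837 0.343 0.000
      vertex 9.163 0.343 8.000
      vertex 4.837 0.343 8.000
    endloop
  endfacet
  facet normal 0.5878 -0.8090 0.0000
    outer loop
      vertex 9.163 0.343 0.000
      vertex 12.663 2.886 0.000
      vertex 12.663 2.886 8.000
    endloop
  endfacet
  facet normal 0.5878 -0.8090 0.0000
    outer loop
      vertex 9.163 0.343 0.000
      vertex 12.663 2.886 8.000
      vertex 9.163 0.343 8.000
    endloop
  endfacet
  facet normal 0.9510 -0.3091 0.0000
    outer loop
      vertex 12.663 2.886 0.000
      vertex 14.000 7.000 0.000
      vertex 14.000 7.000 8.000
    endloop
  endfacet
  facet normal 0.9510 -0.3091 0.0000
    outer loop
      vertex 12.663 2.886 0.000
      vertex 14.000 7.000 8.000
      vertex 12.663 2.886 8.000
    endloop
  endfacet
endsolid part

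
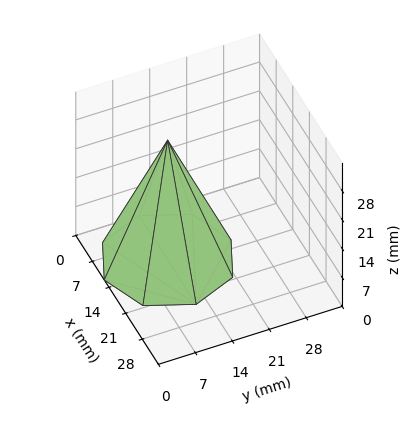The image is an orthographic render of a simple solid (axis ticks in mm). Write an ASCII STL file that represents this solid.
Reading the render: the shape is a regular 8-sided pyramid, base circumscribed radius ≈ 12 mm, apex at z ≈ 29 mm (dimensions read to the nearest mm from the axis ticks). For the STL, each face is triangulated and given an outward normal.

solid part
  facet normal 0.0000 0.0000 -1.0000
    outer loop
      vertex 12.0 24.0 0.0
      vertex 20.5 20.5 0.0
      vertex 24.0 12.0 0.0
    endloop
  endfacet
  facet normal 0.0000 0.0000 -1.0000
    outer loop
      vertex 3.5 20.5 0.0
      vertex 12.0 24.0 0.0
      vertex 24.0 12.0 0.0
    endloop
  endfacet
  facet normal 0.0000 0.0000 -1.0000
    outer loop
      vertex 0.0 12.0 0.0
      vertex 3.5 20.5 0.0
      vertex 24.0 12.0 0.0
    endloop
  endfacet
  facet normal 0.0000 0.0000 -1.0000
    outer loop
      vertex 3.5 3.5 0.0
      vertex 0.0 12.0 0.0
      vertex 24.0 12.0 0.0
    endloop
  endfacet
  facet normal 0.0000 0.0000 -1.0000
    outer loop
      vertex 12.0 0.0 0.0
      vertex 3.5 3.5 0.0
      vertex 24.0 12.0 0.0
    endloop
  endfacet
  facet normal 0.0000 0.0000 -1.0000
    outer loop
      vertex 20.5 3.5 0.0
      vertex 12.0 0.0 0.0
      vertex 24.0 12.0 0.0
    endloop
  endfacet
  facet normal 0.8636 0.3556 0.3574
    outer loop
      vertex 24.0 12.0 0.0
      vertex 20.5 20.5 0.0
      vertex 12.0 12.0 29.0
    endloop
  endfacet
  facet normal 0.3556 0.8636 0.3574
    outer loop
      vertex 20.5 20.5 0.0
      vertex 12.0 24.0 0.0
      vertex 12.0 12.0 29.0
    endloop
  endfacet
  facet normal -0.3556 0.8636 0.3574
    outer loop
      vertex 12.0 24.0 0.0
      vertex 3.5 20.5 0.0
      vertex 12.0 12.0 29.0
    endloop
  endfacet
  facet normal -0.8636 0.3556 0.3574
    outer loop
      vertex 3.5 20.5 0.0
      vertex 0.0 12.0 0.0
      vertex 12.0 12.0 29.0
    endloop
  endfacet
  facet normal -0.8636 -0.3556 0.3574
    outer loop
      vertex 0.0 12.0 0.0
      vertex 3.5 3.5 0.0
      vertex 12.0 12.0 29.0
    endloop
  endfacet
  facet normal -0.3556 -0.8636 0.3574
    outer loop
      vertex 3.5 3.5 0.0
      vertex 12.0 0.0 0.0
      vertex 12.0 12.0 29.0
    endloop
  endfacet
  facet normal 0.3556 -0.8636 0.3574
    outer loop
      vertex 12.0 0.0 0.0
      vertex 20.5 3.5 0.0
      vertex 12.0 12.0 29.0
    endloop
  endfacet
  facet normal 0.8636 -0.3556 0.3574
    outer loop
      vertex 20.5 3.5 0.0
      vertex 24.0 12.0 0.0
      vertex 12.0 12.0 29.0
    endloop
  endfacet
endsolid part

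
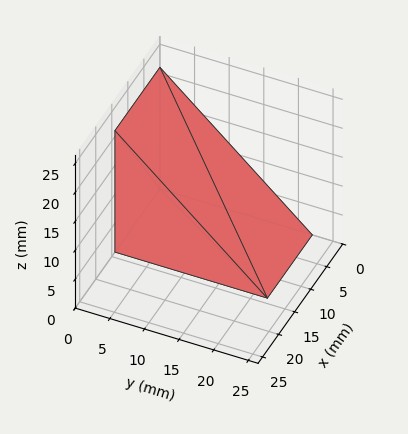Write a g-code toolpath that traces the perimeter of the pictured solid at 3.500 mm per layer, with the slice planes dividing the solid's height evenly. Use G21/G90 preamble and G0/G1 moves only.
Reading the render: the shape is a wedge (ramp): 14 × 22 mm base, rising to 21 mm along the y=0 edge and sloping linearly to z=0 at y=22 (dimensions read to the nearest mm from the axis ticks). For the g-code, the solid's height is divided into equal slices at the stated Δz and each level perimeter traced with G1 moves after a G0 lift.

; perimeter-only toolpath
G21 ; units = mm
G90 ; absolute positioning
G28 ; home
; layer 1
G0 Z3.500
G0 X0.000 Y0.000
G1 X14.000 Y0.000
G1 X14.000 Y18.333
G1 X0.000 Y18.333
G1 X0.000 Y0.000
; layer 2
G0 Z7.000
G0 X0.000 Y0.000
G1 X14.000 Y0.000
G1 X14.000 Y14.667
G1 X0.000 Y14.667
G1 X0.000 Y0.000
; layer 3
G0 Z10.500
G0 X0.000 Y0.000
G1 X14.000 Y0.000
G1 X14.000 Y11.000
G1 X0.000 Y11.000
G1 X0.000 Y0.000
; layer 4
G0 Z14.000
G0 X0.000 Y0.000
G1 X14.000 Y0.000
G1 X14.000 Y7.333
G1 X0.000 Y7.333
G1 X0.000 Y0.000
; layer 5
G0 Z17.500
G0 X0.000 Y0.000
G1 X14.000 Y0.000
G1 X14.000 Y3.667
G1 X0.000 Y3.667
G1 X0.000 Y0.000
M2 ; end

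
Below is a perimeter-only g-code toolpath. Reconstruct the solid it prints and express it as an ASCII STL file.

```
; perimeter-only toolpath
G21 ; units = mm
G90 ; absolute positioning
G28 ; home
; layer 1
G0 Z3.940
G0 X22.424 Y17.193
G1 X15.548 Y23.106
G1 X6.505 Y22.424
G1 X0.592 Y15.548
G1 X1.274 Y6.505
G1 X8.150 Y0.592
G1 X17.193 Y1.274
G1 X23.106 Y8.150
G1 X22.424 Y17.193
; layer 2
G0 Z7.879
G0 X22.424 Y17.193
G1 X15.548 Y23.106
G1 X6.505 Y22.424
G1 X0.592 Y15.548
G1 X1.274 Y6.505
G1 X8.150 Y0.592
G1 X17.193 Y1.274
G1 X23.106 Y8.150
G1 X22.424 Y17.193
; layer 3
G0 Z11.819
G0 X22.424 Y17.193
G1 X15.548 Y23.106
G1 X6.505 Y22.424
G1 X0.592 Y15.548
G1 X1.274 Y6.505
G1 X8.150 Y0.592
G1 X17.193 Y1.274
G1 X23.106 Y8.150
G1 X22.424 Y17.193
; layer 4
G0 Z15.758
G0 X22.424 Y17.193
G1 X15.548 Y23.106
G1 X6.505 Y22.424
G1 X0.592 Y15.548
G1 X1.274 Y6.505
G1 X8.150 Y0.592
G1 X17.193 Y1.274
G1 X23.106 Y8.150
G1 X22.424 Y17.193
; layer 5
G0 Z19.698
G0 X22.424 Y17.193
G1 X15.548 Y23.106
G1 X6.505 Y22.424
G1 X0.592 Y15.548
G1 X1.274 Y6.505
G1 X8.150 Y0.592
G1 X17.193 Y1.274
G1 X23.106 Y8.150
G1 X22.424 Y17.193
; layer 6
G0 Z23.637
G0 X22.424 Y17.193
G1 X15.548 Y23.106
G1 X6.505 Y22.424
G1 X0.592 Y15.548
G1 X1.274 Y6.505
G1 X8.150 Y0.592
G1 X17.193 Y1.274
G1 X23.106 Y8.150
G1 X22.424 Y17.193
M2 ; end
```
solid part
  facet normal 0.0000 0.0000 -1.0000
    outer loop
      vertex 6.505 22.424 0.000
      vertex 15.548 23.106 0.000
      vertex 22.424 17.193 0.000
    endloop
  endfacet
  facet normal 0.0000 0.0000 -1.0000
    outer loop
      vertex 0.592 15.548 0.000
      vertex 6.505 22.424 0.000
      vertex 22.424 17.193 0.000
    endloop
  endfacet
  facet normal 0.0000 0.0000 -1.0000
    outer loop
      vertex 1.274 6.505 0.000
      vertex 0.592 15.548 0.000
      vertex 22.424 17.193 0.000
    endloop
  endfacet
  facet normal 0.0000 0.0000 -1.0000
    outer loop
      vertex 8.150 0.592 0.000
      vertex 1.274 6.505 0.000
      vertex 22.424 17.193 0.000
    endloop
  endfacet
  facet normal 0.0000 0.0000 -1.0000
    outer loop
      vertex 17.193 1.274 0.000
      vertex 8.150 0.592 0.000
      vertex 22.424 17.193 0.000
    endloop
  endfacet
  facet normal 0.0000 0.0000 -1.0000
    outer loop
      vertex 23.106 8.150 0.000
      vertex 17.193 1.274 0.000
      vertex 22.424 17.193 0.000
    endloop
  endfacet
  facet normal 0.0000 0.0000 1.0000
    outer loop
      vertex 22.424 17.193 23.637
      vertex 15.548 23.106 23.637
      vertex 6.505 22.424 23.637
    endloop
  endfacet
  facet normal 0.0000 0.0000 1.0000
    outer loop
      vertex 22.424 17.193 23.637
      vertex 6.505 22.424 23.637
      vertex 0.592 15.548 23.637
    endloop
  endfacet
  facet normal 0.0000 0.0000 1.0000
    outer loop
      vertex 22.424 17.193 23.637
      vertex 0.592 15.548 23.637
      vertex 1.274 6.505 23.637
    endloop
  endfacet
  facet normal 0.0000 0.0000 1.0000
    outer loop
      vertex 22.424 17.193 23.637
      vertex 1.274 6.505 23.637
      vertex 8.150 0.592 23.637
    endloop
  endfacet
  facet normal 0.0000 0.0000 1.0000
    outer loop
      vertex 22.424 17.193 23.637
      vertex 8.150 0.592 23.637
      vertex 17.193 1.274 23.637
    endloop
  endfacet
  facet normal 0.0000 0.0000 1.0000
    outer loop
      vertex 22.424 17.193 23.637
      vertex 17.193 1.274 23.637
      vertex 23.106 8.150 23.637
    endloop
  endfacet
  facet normal 0.6520 0.7582 0.0000
    outer loop
      vertex 22.424 17.193 0.000
      vertex 15.548 23.106 0.000
      vertex 15.548 23.106 23.637
    endloop
  endfacet
  facet normal 0.6520 0.7582 0.0000
    outer loop
      vertex 22.424 17.193 0.000
      vertex 15.548 23.106 23.637
      vertex 22.424 17.193 23.637
    endloop
  endfacet
  facet normal -0.0752 0.9972 0.0000
    outer loop
      vertex 15.548 23.106 0.000
      vertex 6.505 22.424 0.000
      vertex 6.505 22.424 23.637
    endloop
  endfacet
  facet normal -0.0752 0.9972 0.0000
    outer loop
      vertex 15.548 23.106 0.000
      vertex 6.505 22.424 23.637
      vertex 15.548 23.106 23.637
    endloop
  endfacet
  facet normal -0.7582 0.6520 0.0000
    outer loop
      vertex 6.505 22.424 0.000
      vertex 0.592 15.548 0.000
      vertex 0.592 15.548 23.637
    endloop
  endfacet
  facet normal -0.7582 0.6520 0.0000
    outer loop
      vertex 6.505 22.424 0.000
      vertex 0.592 15.548 23.637
      vertex 6.505 22.424 23.637
    endloop
  endfacet
  facet normal -0.9972 -0.0752 0.0000
    outer loop
      vertex 0.592 15.548 0.000
      vertex 1.274 6.505 0.000
      vertex 1.274 6.505 23.637
    endloop
  endfacet
  facet normal -0.9972 -0.0752 0.0000
    outer loop
      vertex 0.592 15.548 0.000
      vertex 1.274 6.505 23.637
      vertex 0.592 15.548 23.637
    endloop
  endfacet
  facet normal -0.6520 -0.7582 0.0000
    outer loop
      vertex 1.274 6.505 0.000
      vertex 8.150 0.592 0.000
      vertex 8.150 0.592 23.637
    endloop
  endfacet
  facet normal -0.6520 -0.7582 0.0000
    outer loop
      vertex 1.274 6.505 0.000
      vertex 8.150 0.592 23.637
      vertex 1.274 6.505 23.637
    endloop
  endfacet
  facet normal 0.0752 -0.9972 0.0000
    outer loop
      vertex 8.150 0.592 0.000
      vertex 17.193 1.274 0.000
      vertex 17.193 1.274 23.637
    endloop
  endfacet
  facet normal 0.0752 -0.9972 0.0000
    outer loop
      vertex 8.150 0.592 0.000
      vertex 17.193 1.274 23.637
      vertex 8.150 0.592 23.637
    endloop
  endfacet
  facet normal 0.7582 -0.6520 0.0000
    outer loop
      vertex 17.193 1.274 0.000
      vertex 23.106 8.150 0.000
      vertex 23.106 8.150 23.637
    endloop
  endfacet
  facet normal 0.7582 -0.6520 0.0000
    outer loop
      vertex 17.193 1.274 0.000
      vertex 23.106 8.150 23.637
      vertex 17.193 1.274 23.637
    endloop
  endfacet
  facet normal 0.9972 0.0752 0.0000
    outer loop
      vertex 23.106 8.150 0.000
      vertex 22.424 17.193 0.000
      vertex 22.424 17.193 23.637
    endloop
  endfacet
  facet normal 0.9972 0.0752 0.0000
    outer loop
      vertex 23.106 8.150 0.000
      vertex 22.424 17.193 23.637
      vertex 23.106 8.150 23.637
    endloop
  endfacet
endsolid part

The G0 Z moves step by Δz≈3.940 mm. Every layer's G1 loop is the same polygon, so the solid is a straight extrusion of it from z=0 to z≈23.6. Closing with flat bottom and top caps and triangulating gives 28 facets — a regular 8-sided prism (a cylinder approximated with 8 flat sides), circumscribed radius ≈ 11.8 mm, height ≈ 23.6 mm.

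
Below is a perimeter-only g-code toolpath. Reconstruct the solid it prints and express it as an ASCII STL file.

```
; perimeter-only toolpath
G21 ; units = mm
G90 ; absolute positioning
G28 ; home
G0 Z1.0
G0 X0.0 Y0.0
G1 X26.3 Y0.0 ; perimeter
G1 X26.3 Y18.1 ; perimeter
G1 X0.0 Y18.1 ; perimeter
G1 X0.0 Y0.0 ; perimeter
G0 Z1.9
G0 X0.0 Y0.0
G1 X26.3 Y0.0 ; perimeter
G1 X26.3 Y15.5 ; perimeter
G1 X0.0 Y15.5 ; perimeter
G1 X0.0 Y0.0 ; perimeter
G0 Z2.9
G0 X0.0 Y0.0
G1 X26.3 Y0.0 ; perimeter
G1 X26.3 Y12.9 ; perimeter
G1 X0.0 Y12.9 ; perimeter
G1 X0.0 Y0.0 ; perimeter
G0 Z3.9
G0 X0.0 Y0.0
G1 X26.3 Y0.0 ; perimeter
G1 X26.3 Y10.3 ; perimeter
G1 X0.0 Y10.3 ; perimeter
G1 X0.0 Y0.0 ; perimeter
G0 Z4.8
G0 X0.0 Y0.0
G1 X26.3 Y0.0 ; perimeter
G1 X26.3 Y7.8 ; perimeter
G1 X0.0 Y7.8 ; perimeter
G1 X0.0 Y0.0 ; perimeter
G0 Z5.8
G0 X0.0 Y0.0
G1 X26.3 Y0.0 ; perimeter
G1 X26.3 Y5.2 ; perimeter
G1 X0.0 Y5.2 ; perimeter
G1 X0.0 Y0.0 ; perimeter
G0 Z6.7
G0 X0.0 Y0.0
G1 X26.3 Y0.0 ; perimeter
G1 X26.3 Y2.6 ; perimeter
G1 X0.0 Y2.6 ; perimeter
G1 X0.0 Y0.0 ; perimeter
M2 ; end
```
solid part
  facet normal 0.0000 0.0000 -1.0000
    outer loop
      vertex 26.3 20.7 0.0
      vertex 26.3 0.0 0.0
      vertex 0.0 0.0 0.0
    endloop
  endfacet
  facet normal 0.0000 0.0000 -1.0000
    outer loop
      vertex 0.0 20.7 0.0
      vertex 26.3 20.7 0.0
      vertex 0.0 0.0 0.0
    endloop
  endfacet
  facet normal 0.0000 -1.0000 0.0000
    outer loop
      vertex 0.0 0.0 0.0
      vertex 26.3 0.0 0.0
      vertex 26.3 0.0 7.7
    endloop
  endfacet
  facet normal 0.0000 -1.0000 0.0000
    outer loop
      vertex 0.0 0.0 0.0
      vertex 26.3 0.0 7.7
      vertex 0.0 0.0 7.7
    endloop
  endfacet
  facet normal 0.0000 0.3486 0.9373
    outer loop
      vertex 0.0 0.0 7.7
      vertex 26.3 0.0 7.7
      vertex 26.3 20.7 0.0
    endloop
  endfacet
  facet normal 0.0000 0.3486 0.9373
    outer loop
      vertex 0.0 0.0 7.7
      vertex 26.3 20.7 0.0
      vertex 0.0 20.7 0.0
    endloop
  endfacet
  facet normal -1.0000 0.0000 0.0000
    outer loop
      vertex 0.0 0.0 7.7
      vertex 0.0 20.7 0.0
      vertex 0.0 0.0 0.0
    endloop
  endfacet
  facet normal 1.0000 0.0000 0.0000
    outer loop
      vertex 26.3 0.0 0.0
      vertex 26.3 20.7 0.0
      vertex 26.3 0.0 7.7
    endloop
  endfacet
endsolid part

The G0 Z moves step by Δz≈1.0 mm. The G1 loops shrink linearly with z, so the solid tapers from its base footprint up to z≈7.7. Closing with a flat bottom cap and the tapered top and triangulating gives 8 facets — a wedge (ramp): 26.3 × 20.7 mm base, rising to 7.7 mm along the y=0 edge and sloping linearly to z=0 at y=20.7.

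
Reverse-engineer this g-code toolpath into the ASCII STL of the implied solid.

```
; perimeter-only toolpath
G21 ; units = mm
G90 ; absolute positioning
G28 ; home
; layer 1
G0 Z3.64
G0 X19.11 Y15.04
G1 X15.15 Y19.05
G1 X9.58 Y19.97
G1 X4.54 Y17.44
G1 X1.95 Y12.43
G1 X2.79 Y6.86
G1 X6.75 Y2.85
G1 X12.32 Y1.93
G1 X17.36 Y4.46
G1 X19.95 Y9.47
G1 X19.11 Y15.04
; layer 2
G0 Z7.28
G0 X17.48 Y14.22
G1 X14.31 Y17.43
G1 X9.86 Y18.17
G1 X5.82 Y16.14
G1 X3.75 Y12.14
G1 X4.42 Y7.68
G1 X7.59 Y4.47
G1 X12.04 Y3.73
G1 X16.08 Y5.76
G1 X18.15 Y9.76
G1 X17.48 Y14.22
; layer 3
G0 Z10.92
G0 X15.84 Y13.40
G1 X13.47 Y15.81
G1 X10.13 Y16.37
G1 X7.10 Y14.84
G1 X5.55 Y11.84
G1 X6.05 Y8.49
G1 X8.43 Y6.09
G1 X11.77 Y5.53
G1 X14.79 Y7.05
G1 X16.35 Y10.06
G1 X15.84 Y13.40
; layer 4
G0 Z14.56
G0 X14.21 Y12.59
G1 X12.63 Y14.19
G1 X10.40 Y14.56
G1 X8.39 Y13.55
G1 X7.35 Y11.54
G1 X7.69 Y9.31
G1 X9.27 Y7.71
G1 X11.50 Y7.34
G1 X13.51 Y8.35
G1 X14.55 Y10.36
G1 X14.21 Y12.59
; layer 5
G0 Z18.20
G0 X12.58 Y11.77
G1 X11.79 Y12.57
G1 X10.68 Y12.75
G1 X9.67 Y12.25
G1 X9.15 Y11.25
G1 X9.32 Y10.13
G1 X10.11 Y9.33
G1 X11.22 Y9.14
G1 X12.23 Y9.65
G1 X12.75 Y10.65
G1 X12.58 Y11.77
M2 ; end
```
solid part
  facet normal 0.0000 0.0000 -1.0000
    outer loop
      vertex 9.31 21.78 0.00
      vertex 15.99 20.67 0.00
      vertex 20.74 15.86 0.00
    endloop
  endfacet
  facet normal 0.0000 0.0000 -1.0000
    outer loop
      vertex 3.26 18.74 0.00
      vertex 9.31 21.78 0.00
      vertex 20.74 15.86 0.00
    endloop
  endfacet
  facet normal 0.0000 0.0000 -1.0000
    outer loop
      vertex 0.15 12.73 0.00
      vertex 3.26 18.74 0.00
      vertex 20.74 15.86 0.00
    endloop
  endfacet
  facet normal 0.0000 0.0000 -1.0000
    outer loop
      vertex 1.16 6.04 0.00
      vertex 0.15 12.73 0.00
      vertex 20.74 15.86 0.00
    endloop
  endfacet
  facet normal 0.0000 0.0000 -1.0000
    outer loop
      vertex 5.91 1.23 0.00
      vertex 1.16 6.04 0.00
      vertex 20.74 15.86 0.00
    endloop
  endfacet
  facet normal 0.0000 0.0000 -1.0000
    outer loop
      vertex 12.59 0.12 0.00
      vertex 5.91 1.23 0.00
      vertex 20.74 15.86 0.00
    endloop
  endfacet
  facet normal 0.0000 0.0000 -1.0000
    outer loop
      vertex 18.64 3.16 0.00
      vertex 12.59 0.12 0.00
      vertex 20.74 15.86 0.00
    endloop
  endfacet
  facet normal 0.0000 0.0000 -1.0000
    outer loop
      vertex 21.75 9.17 0.00
      vertex 18.64 3.16 0.00
      vertex 20.74 15.86 0.00
    endloop
  endfacet
  facet normal 0.6422 0.6342 0.4305
    outer loop
      vertex 20.74 15.86 0.00
      vertex 15.99 20.67 0.00
      vertex 10.95 10.95 21.84
    endloop
  endfacet
  facet normal 0.1480 0.8904 0.4304
    outer loop
      vertex 15.99 20.67 0.00
      vertex 9.31 21.78 0.00
      vertex 10.95 10.95 21.84
    endloop
  endfacet
  facet normal -0.4053 0.8065 0.4304
    outer loop
      vertex 9.31 21.78 0.00
      vertex 3.26 18.74 0.00
      vertex 10.95 10.95 21.84
    endloop
  endfacet
  facet normal -0.8017 0.4149 0.4303
    outer loop
      vertex 3.26 18.74 0.00
      vertex 0.15 12.73 0.00
      vertex 10.95 10.95 21.84
    endloop
  endfacet
  facet normal -0.8925 -0.1347 0.4304
    outer loop
      vertex 0.15 12.73 0.00
      vertex 1.16 6.04 0.00
      vertex 10.95 10.95 21.84
    endloop
  endfacet
  facet normal -0.6422 -0.6342 0.4305
    outer loop
      vertex 1.16 6.04 0.00
      vertex 5.91 1.23 0.00
      vertex 10.95 10.95 21.84
    endloop
  endfacet
  facet normal -0.1480 -0.8904 0.4304
    outer loop
      vertex 5.91 1.23 0.00
      vertex 12.59 0.12 0.00
      vertex 10.95 10.95 21.84
    endloop
  endfacet
  facet normal 0.4053 -0.8065 0.4304
    outer loop
      vertex 12.59 0.12 0.00
      vertex 18.64 3.16 0.00
      vertex 10.95 10.95 21.84
    endloop
  endfacet
  facet normal 0.8017 -0.4149 0.4303
    outer loop
      vertex 18.64 3.16 0.00
      vertex 21.75 9.17 0.00
      vertex 10.95 10.95 21.84
    endloop
  endfacet
  facet normal 0.8925 0.1347 0.4304
    outer loop
      vertex 21.75 9.17 0.00
      vertex 20.74 15.86 0.00
      vertex 10.95 10.95 21.84
    endloop
  endfacet
endsolid part

The G0 Z moves step by Δz≈3.64 mm. The G1 loops shrink linearly with z, so the solid tapers from its base footprint up to z≈21.8. Closing with a flat bottom cap and the tapered top and triangulating gives 18 facets — a regular 10-sided pyramid, base circumscribed radius ≈ 10.9 mm, apex at z ≈ 21.8 mm.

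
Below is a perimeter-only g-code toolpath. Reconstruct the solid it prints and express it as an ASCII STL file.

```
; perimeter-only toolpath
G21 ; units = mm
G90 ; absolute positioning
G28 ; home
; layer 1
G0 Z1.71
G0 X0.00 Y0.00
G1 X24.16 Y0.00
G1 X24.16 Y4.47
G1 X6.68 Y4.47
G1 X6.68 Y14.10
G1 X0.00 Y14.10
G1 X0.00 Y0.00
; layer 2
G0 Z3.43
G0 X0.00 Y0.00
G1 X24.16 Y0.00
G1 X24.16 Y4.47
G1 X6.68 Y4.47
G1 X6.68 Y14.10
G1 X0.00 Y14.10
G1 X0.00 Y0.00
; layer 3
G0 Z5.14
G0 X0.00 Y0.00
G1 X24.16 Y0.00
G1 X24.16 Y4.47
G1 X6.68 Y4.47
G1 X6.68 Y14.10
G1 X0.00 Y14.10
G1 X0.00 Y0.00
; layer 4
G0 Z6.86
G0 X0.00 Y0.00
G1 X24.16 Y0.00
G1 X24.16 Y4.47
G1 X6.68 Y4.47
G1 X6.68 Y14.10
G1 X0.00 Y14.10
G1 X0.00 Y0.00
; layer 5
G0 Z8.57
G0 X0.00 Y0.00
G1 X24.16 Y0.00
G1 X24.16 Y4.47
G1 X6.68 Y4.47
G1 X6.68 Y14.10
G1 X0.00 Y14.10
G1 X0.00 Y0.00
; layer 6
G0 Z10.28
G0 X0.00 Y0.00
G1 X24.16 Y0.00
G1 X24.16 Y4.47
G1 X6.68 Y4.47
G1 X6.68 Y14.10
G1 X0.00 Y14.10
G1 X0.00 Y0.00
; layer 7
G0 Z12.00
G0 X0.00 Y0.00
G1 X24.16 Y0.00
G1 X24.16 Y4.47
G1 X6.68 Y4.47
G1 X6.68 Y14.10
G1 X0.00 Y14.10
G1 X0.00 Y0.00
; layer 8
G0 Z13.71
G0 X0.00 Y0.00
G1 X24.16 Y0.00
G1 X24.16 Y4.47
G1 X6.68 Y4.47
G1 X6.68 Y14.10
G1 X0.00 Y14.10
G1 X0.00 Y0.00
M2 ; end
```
solid part
  facet normal 0.0000 0.0000 -1.0000
    outer loop
      vertex 24.16 4.47 0.00
      vertex 24.16 0.00 0.00
      vertex 0.00 0.00 0.00
    endloop
  endfacet
  facet normal 0.0000 0.0000 -1.0000
    outer loop
      vertex 6.68 4.47 0.00
      vertex 24.16 4.47 0.00
      vertex 0.00 0.00 0.00
    endloop
  endfacet
  facet normal 0.0000 0.0000 -1.0000
    outer loop
      vertex 6.68 14.10 0.00
      vertex 6.68 4.47 0.00
      vertex 0.00 0.00 0.00
    endloop
  endfacet
  facet normal 0.0000 0.0000 -1.0000
    outer loop
      vertex 0.00 14.10 0.00
      vertex 6.68 14.10 0.00
      vertex 0.00 0.00 0.00
    endloop
  endfacet
  facet normal 0.0000 0.0000 1.0000
    outer loop
      vertex 0.00 0.00 13.71
      vertex 24.16 0.00 13.71
      vertex 24.16 4.47 13.71
    endloop
  endfacet
  facet normal 0.0000 0.0000 1.0000
    outer loop
      vertex 0.00 0.00 13.71
      vertex 24.16 4.47 13.71
      vertex 6.68 4.47 13.71
    endloop
  endfacet
  facet normal 0.0000 0.0000 1.0000
    outer loop
      vertex 0.00 0.00 13.71
      vertex 6.68 4.47 13.71
      vertex 6.68 14.10 13.71
    endloop
  endfacet
  facet normal 0.0000 0.0000 1.0000
    outer loop
      vertex 0.00 0.00 13.71
      vertex 6.68 14.10 13.71
      vertex 0.00 14.10 13.71
    endloop
  endfacet
  facet normal 0.0000 -1.0000 0.0000
    outer loop
      vertex 0.00 0.00 0.00
      vertex 24.16 0.00 0.00
      vertex 24.16 0.00 13.71
    endloop
  endfacet
  facet normal 0.0000 -1.0000 0.0000
    outer loop
      vertex 0.00 0.00 0.00
      vertex 24.16 0.00 13.71
      vertex 0.00 0.00 13.71
    endloop
  endfacet
  facet normal 1.0000 0.0000 0.0000
    outer loop
      vertex 24.16 0.00 0.00
      vertex 24.16 4.47 0.00
      vertex 24.16 4.47 13.71
    endloop
  endfacet
  facet normal 1.0000 0.0000 0.0000
    outer loop
      vertex 24.16 0.00 0.00
      vertex 24.16 4.47 13.71
      vertex 24.16 0.00 13.71
    endloop
  endfacet
  facet normal 0.0000 1.0000 0.0000
    outer loop
      vertex 24.16 4.47 0.00
      vertex 6.68 4.47 0.00
      vertex 6.68 4.47 13.71
    endloop
  endfacet
  facet normal 0.0000 1.0000 0.0000
    outer loop
      vertex 24.16 4.47 0.00
      vertex 6.68 4.47 13.71
      vertex 24.16 4.47 13.71
    endloop
  endfacet
  facet normal 1.0000 0.0000 0.0000
    outer loop
      vertex 6.68 4.47 0.00
      vertex 6.68 14.10 0.00
      vertex 6.68 14.10 13.71
    endloop
  endfacet
  facet normal 1.0000 0.0000 0.0000
    outer loop
      vertex 6.68 4.47 0.00
      vertex 6.68 14.10 13.71
      vertex 6.68 4.47 13.71
    endloop
  endfacet
  facet normal 0.0000 1.0000 0.0000
    outer loop
      vertex 6.68 14.10 0.00
      vertex 0.00 14.10 0.00
      vertex 0.00 14.10 13.71
    endloop
  endfacet
  facet normal 0.0000 1.0000 0.0000
    outer loop
      vertex 6.68 14.10 0.00
      vertex 0.00 14.10 13.71
      vertex 6.68 14.10 13.71
    endloop
  endfacet
  facet normal -1.0000 0.0000 0.0000
    outer loop
      vertex 0.00 14.10 0.00
      vertex 0.00 0.00 0.00
      vertex 0.00 0.00 13.71
    endloop
  endfacet
  facet normal -1.0000 0.0000 0.0000
    outer loop
      vertex 0.00 14.10 0.00
      vertex 0.00 0.00 13.71
      vertex 0.00 14.10 13.71
    endloop
  endfacet
endsolid part

The G0 Z moves step by Δz≈1.71 mm. Every layer's G1 loop is the same polygon, so the solid is a straight extrusion of it from z=0 to z≈13.7. Closing with flat bottom and top caps and triangulating gives 20 facets — an L-shaped prism: outer 24.2 × 14.1 mm, arm thicknesses ≈ 4.47 mm (horizontal) and 6.68 mm (vertical), extruded 13.7 mm in z.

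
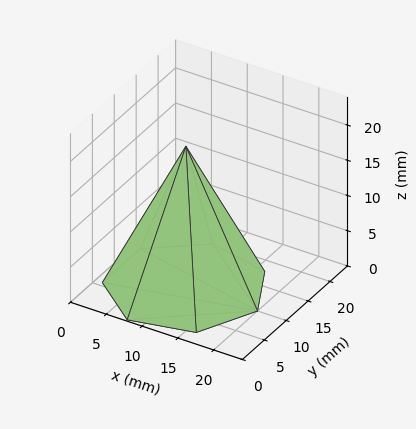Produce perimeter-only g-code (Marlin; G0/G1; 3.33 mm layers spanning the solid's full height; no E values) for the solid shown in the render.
Reading the render: the shape is a regular 7-sided pyramid, base circumscribed radius ≈ 10 mm, apex at z ≈ 20 mm (dimensions read to the nearest mm from the axis ticks). For the g-code, the solid's height is divided into equal slices at the stated Δz and each level perimeter traced with G1 moves after a G0 lift.

; perimeter-only toolpath
G21 ; units = mm
G90 ; absolute positioning
G28 ; home
; layer 1
G0 Z3.33
G0 X18.33 Y10.00
G1 X15.19 Y16.52
G1 X8.14 Y18.12
G1 X2.49 Y13.62
G1 X2.49 Y6.38
G1 X8.14 Y1.88
G1 X15.19 Y3.48
G1 X18.33 Y10.00
; layer 2
G0 Z6.67
G0 X16.67 Y10.00
G1 X14.15 Y15.21
G1 X8.51 Y16.50
G1 X3.99 Y12.89
G1 X3.99 Y7.11
G1 X8.51 Y3.50
G1 X14.15 Y4.79
G1 X16.67 Y10.00
; layer 3
G0 Z10.00
G0 X15.00 Y10.00
G1 X13.12 Y13.91
G1 X8.88 Y14.88
G1 X5.50 Y12.17
G1 X5.50 Y7.83
G1 X8.88 Y5.12
G1 X13.12 Y6.09
G1 X15.00 Y10.00
; layer 4
G0 Z13.33
G0 X13.33 Y10.00
G1 X12.08 Y12.61
G1 X9.26 Y13.25
G1 X7.00 Y11.45
G1 X7.00 Y8.55
G1 X9.26 Y6.75
G1 X12.08 Y7.39
G1 X13.33 Y10.00
; layer 5
G0 Z16.67
G0 X11.67 Y10.00
G1 X11.04 Y11.30
G1 X9.63 Y11.62
G1 X8.50 Y10.72
G1 X8.50 Y9.28
G1 X9.63 Y8.38
G1 X11.04 Y8.70
G1 X11.67 Y10.00
M2 ; end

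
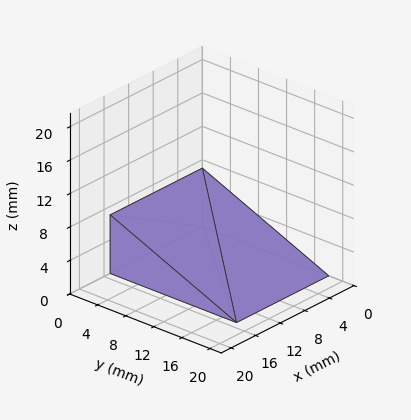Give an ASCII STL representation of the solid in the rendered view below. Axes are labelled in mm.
Reading the render: the shape is a wedge (ramp): 15 × 18 mm base, rising to 7 mm along the y=0 edge and sloping linearly to z=0 at y=18 (dimensions read to the nearest mm from the axis ticks). For the STL, each face is triangulated and given an outward normal.

solid part
  facet normal 0.0000 0.0000 -1.0000
    outer loop
      vertex 15.000 18.000 0.000
      vertex 15.000 0.000 0.000
      vertex 0.000 0.000 0.000
    endloop
  endfacet
  facet normal 0.0000 0.0000 -1.0000
    outer loop
      vertex 0.000 18.000 0.000
      vertex 15.000 18.000 0.000
      vertex 0.000 0.000 0.000
    endloop
  endfacet
  facet normal 0.0000 -1.0000 0.0000
    outer loop
      vertex 0.000 0.000 0.000
      vertex 15.000 0.000 0.000
      vertex 15.000 0.000 7.000
    endloop
  endfacet
  facet normal 0.0000 -1.0000 0.0000
    outer loop
      vertex 0.000 0.000 0.000
      vertex 15.000 0.000 7.000
      vertex 0.000 0.000 7.000
    endloop
  endfacet
  facet normal 0.0000 0.3624 0.9320
    outer loop
      vertex 0.000 0.000 7.000
      vertex 15.000 0.000 7.000
      vertex 15.000 18.000 0.000
    endloop
  endfacet
  facet normal 0.0000 0.3624 0.9320
    outer loop
      vertex 0.000 0.000 7.000
      vertex 15.000 18.000 0.000
      vertex 0.000 18.000 0.000
    endloop
  endfacet
  facet normal -1.0000 0.0000 0.0000
    outer loop
      vertex 0.000 0.000 7.000
      vertex 0.000 18.000 0.000
      vertex 0.000 0.000 0.000
    endloop
  endfacet
  facet normal 1.0000 0.0000 0.0000
    outer loop
      vertex 15.000 0.000 0.000
      vertex 15.000 18.000 0.000
      vertex 15.000 0.000 7.000
    endloop
  endfacet
endsolid part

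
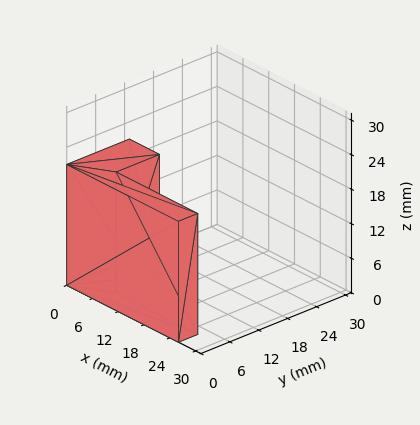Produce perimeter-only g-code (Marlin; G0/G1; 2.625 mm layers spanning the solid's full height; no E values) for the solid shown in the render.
Reading the render: the shape is an L-shaped prism: outer 26 × 13 mm, arm thicknesses ≈ 4 mm (horizontal) and 7 mm (vertical), extruded 21 mm in z (dimensions read to the nearest mm from the axis ticks). For the g-code, the solid's height is divided into equal slices at the stated Δz and each level perimeter traced with G1 moves after a G0 lift.

; perimeter-only toolpath
G21 ; units = mm
G90 ; absolute positioning
G28 ; home
; layer 1
G0 Z2.625
G0 X0.000 Y0.000
G1 X26.000 Y0.000
G1 X26.000 Y4.000
G1 X7.000 Y4.000
G1 X7.000 Y13.000
G1 X0.000 Y13.000
G1 X0.000 Y0.000
; layer 2
G0 Z5.250
G0 X0.000 Y0.000
G1 X26.000 Y0.000
G1 X26.000 Y4.000
G1 X7.000 Y4.000
G1 X7.000 Y13.000
G1 X0.000 Y13.000
G1 X0.000 Y0.000
; layer 3
G0 Z7.875
G0 X0.000 Y0.000
G1 X26.000 Y0.000
G1 X26.000 Y4.000
G1 X7.000 Y4.000
G1 X7.000 Y13.000
G1 X0.000 Y13.000
G1 X0.000 Y0.000
; layer 4
G0 Z10.500
G0 X0.000 Y0.000
G1 X26.000 Y0.000
G1 X26.000 Y4.000
G1 X7.000 Y4.000
G1 X7.000 Y13.000
G1 X0.000 Y13.000
G1 X0.000 Y0.000
; layer 5
G0 Z13.125
G0 X0.000 Y0.000
G1 X26.000 Y0.000
G1 X26.000 Y4.000
G1 X7.000 Y4.000
G1 X7.000 Y13.000
G1 X0.000 Y13.000
G1 X0.000 Y0.000
; layer 6
G0 Z15.750
G0 X0.000 Y0.000
G1 X26.000 Y0.000
G1 X26.000 Y4.000
G1 X7.000 Y4.000
G1 X7.000 Y13.000
G1 X0.000 Y13.000
G1 X0.000 Y0.000
; layer 7
G0 Z18.375
G0 X0.000 Y0.000
G1 X26.000 Y0.000
G1 X26.000 Y4.000
G1 X7.000 Y4.000
G1 X7.000 Y13.000
G1 X0.000 Y13.000
G1 X0.000 Y0.000
; layer 8
G0 Z21.000
G0 X0.000 Y0.000
G1 X26.000 Y0.000
G1 X26.000 Y4.000
G1 X7.000 Y4.000
G1 X7.000 Y13.000
G1 X0.000 Y13.000
G1 X0.000 Y0.000
M2 ; end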